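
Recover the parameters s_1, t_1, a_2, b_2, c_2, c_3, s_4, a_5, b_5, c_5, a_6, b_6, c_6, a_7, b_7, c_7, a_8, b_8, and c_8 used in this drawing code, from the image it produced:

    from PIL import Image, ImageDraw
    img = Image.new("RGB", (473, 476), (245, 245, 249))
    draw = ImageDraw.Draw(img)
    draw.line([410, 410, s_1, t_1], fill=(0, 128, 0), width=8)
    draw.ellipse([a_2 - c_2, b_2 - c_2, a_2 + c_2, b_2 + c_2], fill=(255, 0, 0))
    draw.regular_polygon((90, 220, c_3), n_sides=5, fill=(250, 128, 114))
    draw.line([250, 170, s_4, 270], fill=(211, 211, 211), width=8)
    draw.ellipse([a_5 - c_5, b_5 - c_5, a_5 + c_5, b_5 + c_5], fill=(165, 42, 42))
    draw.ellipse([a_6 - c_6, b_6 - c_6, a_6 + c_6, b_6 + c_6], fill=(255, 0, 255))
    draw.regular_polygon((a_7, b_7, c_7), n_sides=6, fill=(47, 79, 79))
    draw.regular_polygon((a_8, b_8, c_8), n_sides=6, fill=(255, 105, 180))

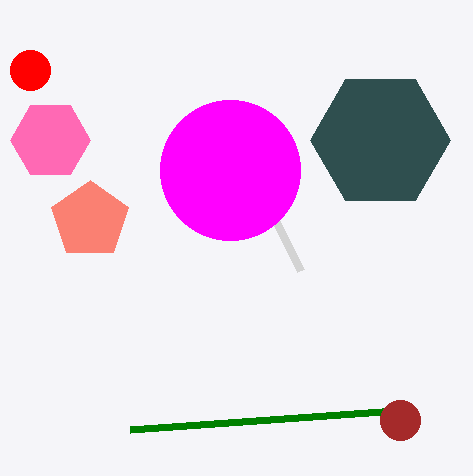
s_1 = 130
t_1 = 430
a_2 = 30
b_2 = 70
c_2 = 20
c_3 = 40
s_4 = 300
a_5 = 400
b_5 = 420
c_5 = 20
a_6 = 230
b_6 = 170
c_6 = 70
a_7 = 380
b_7 = 140
c_7 = 70
a_8 = 50
b_8 = 140
c_8 = 40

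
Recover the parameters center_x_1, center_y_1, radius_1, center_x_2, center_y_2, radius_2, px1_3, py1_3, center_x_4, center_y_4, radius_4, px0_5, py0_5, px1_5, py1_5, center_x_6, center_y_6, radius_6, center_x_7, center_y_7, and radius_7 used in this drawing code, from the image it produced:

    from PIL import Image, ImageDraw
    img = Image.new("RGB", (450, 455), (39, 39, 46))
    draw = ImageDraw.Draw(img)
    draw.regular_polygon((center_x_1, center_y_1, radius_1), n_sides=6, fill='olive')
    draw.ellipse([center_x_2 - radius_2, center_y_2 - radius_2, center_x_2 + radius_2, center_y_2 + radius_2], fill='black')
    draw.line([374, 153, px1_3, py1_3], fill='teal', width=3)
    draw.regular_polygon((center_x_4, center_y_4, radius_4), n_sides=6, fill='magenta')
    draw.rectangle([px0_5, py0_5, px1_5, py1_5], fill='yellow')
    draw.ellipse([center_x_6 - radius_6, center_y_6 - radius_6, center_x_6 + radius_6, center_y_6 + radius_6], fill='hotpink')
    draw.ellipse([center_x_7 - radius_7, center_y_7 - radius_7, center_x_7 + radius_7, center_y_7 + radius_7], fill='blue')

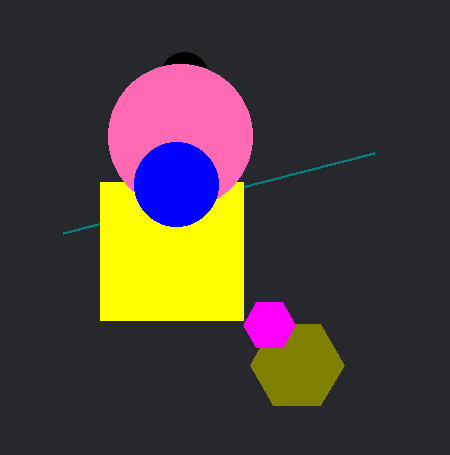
center_x_1 = 297; center_y_1 = 365; radius_1 = 47; center_x_2 = 184; center_y_2 = 76; radius_2 = 24; px1_3 = 63; py1_3 = 233; center_x_4 = 269; center_y_4 = 325; radius_4 = 26; px0_5 = 100; py0_5 = 182; px1_5 = 243; py1_5 = 320; center_x_6 = 180; center_y_6 = 136; radius_6 = 72; center_x_7 = 176; center_y_7 = 184; radius_7 = 42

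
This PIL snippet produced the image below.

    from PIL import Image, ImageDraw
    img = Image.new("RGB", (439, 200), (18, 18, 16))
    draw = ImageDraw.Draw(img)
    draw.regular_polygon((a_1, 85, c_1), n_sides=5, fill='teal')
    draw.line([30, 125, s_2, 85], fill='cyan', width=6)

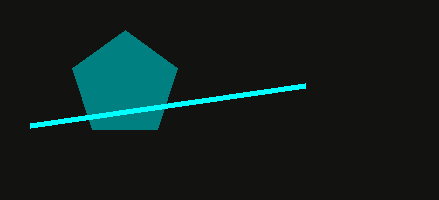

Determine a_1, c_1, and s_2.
a_1 = 125, c_1 = 55, s_2 = 305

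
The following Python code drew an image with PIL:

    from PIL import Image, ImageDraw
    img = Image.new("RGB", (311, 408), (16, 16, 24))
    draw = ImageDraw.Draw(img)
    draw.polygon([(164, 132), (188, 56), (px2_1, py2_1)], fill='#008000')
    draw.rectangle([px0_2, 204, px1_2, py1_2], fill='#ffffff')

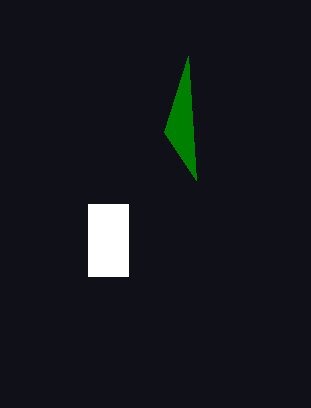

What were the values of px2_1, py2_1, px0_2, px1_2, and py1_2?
px2_1 = 196
py2_1 = 180
px0_2 = 88
px1_2 = 128
py1_2 = 276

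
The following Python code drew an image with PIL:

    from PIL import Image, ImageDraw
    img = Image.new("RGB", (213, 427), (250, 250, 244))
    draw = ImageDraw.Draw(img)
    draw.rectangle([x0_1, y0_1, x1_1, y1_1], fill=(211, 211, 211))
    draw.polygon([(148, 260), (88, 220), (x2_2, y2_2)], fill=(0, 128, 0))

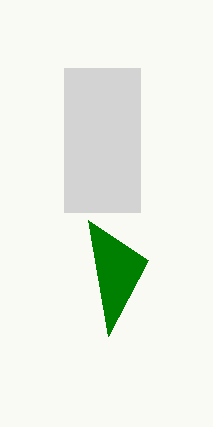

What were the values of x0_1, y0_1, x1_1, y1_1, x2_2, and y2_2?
x0_1 = 64; y0_1 = 68; x1_1 = 140; y1_1 = 212; x2_2 = 108; y2_2 = 336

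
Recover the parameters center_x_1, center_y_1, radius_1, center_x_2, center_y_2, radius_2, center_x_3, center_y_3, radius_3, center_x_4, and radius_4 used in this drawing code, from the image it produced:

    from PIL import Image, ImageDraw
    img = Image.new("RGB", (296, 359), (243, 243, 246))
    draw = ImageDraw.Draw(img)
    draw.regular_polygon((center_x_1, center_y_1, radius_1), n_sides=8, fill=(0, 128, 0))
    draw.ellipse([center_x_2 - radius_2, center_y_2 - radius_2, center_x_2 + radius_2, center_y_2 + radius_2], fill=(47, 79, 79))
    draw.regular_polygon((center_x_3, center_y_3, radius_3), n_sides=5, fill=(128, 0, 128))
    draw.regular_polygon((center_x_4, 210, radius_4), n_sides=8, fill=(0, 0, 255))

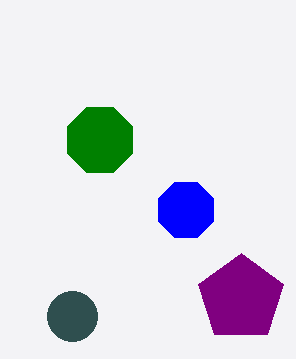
center_x_1 = 100; center_y_1 = 140; radius_1 = 35; center_x_2 = 72; center_y_2 = 316; radius_2 = 25; center_x_3 = 241; center_y_3 = 298; radius_3 = 45; center_x_4 = 186; radius_4 = 30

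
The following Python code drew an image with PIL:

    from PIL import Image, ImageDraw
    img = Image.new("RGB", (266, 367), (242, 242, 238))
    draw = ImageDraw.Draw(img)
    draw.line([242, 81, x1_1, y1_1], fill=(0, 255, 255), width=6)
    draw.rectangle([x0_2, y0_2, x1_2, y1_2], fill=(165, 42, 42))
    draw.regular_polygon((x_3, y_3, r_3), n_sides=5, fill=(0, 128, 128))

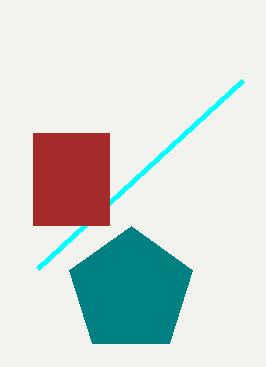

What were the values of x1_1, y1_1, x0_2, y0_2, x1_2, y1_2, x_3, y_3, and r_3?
x1_1 = 37; y1_1 = 269; x0_2 = 33; y0_2 = 133; x1_2 = 109; y1_2 = 225; x_3 = 131; y_3 = 291; r_3 = 65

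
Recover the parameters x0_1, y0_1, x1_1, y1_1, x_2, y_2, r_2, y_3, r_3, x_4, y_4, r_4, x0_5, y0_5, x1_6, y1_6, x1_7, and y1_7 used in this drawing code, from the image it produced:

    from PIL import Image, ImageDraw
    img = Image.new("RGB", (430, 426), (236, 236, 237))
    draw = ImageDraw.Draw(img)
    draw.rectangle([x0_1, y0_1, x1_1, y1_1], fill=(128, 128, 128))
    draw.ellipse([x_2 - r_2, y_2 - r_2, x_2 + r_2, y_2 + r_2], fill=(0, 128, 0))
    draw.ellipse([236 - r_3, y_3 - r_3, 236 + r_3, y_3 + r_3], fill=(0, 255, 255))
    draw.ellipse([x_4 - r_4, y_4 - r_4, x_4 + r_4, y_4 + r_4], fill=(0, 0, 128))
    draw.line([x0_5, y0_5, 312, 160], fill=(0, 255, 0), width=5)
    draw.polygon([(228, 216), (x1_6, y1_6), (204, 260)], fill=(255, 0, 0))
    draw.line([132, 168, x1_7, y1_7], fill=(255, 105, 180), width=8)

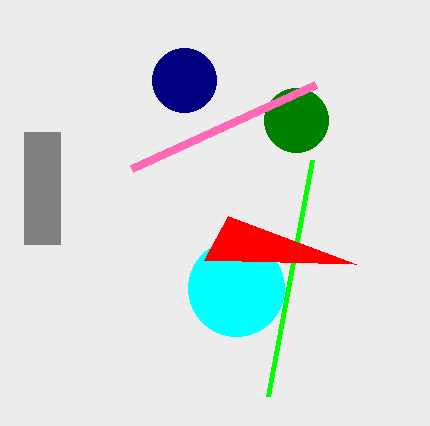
x0_1 = 24, y0_1 = 132, x1_1 = 60, y1_1 = 244, x_2 = 296, y_2 = 120, r_2 = 32, y_3 = 288, r_3 = 48, x_4 = 184, y_4 = 80, r_4 = 32, x0_5 = 268, y0_5 = 396, x1_6 = 356, y1_6 = 264, x1_7 = 316, y1_7 = 84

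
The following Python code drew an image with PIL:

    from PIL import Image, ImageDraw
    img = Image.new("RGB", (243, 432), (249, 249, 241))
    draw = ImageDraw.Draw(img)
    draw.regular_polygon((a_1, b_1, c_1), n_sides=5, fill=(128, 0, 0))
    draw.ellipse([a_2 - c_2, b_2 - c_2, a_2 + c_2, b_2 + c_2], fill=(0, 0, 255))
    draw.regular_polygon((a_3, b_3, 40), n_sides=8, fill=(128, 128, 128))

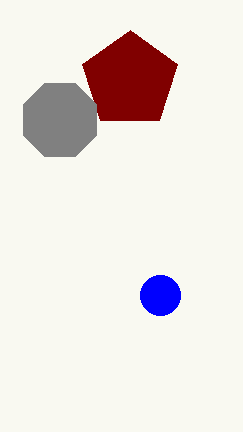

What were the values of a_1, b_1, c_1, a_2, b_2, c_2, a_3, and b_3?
a_1 = 130
b_1 = 80
c_1 = 50
a_2 = 160
b_2 = 295
c_2 = 20
a_3 = 60
b_3 = 120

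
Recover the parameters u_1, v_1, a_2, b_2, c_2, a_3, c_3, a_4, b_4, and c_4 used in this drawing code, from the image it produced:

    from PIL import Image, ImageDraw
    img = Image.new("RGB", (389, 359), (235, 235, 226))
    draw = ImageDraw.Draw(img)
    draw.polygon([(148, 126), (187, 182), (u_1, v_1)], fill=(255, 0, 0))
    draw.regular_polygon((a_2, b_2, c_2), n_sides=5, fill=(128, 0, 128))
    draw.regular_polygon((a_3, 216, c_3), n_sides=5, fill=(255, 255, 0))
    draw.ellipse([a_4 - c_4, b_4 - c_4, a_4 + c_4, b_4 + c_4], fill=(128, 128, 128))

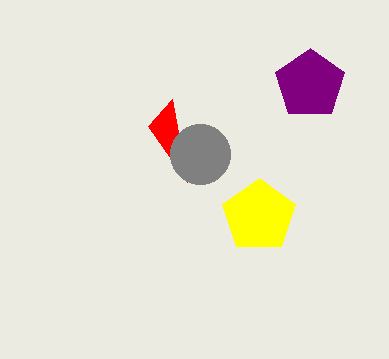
u_1 = 172
v_1 = 99
a_2 = 310
b_2 = 84
c_2 = 36
a_3 = 259
c_3 = 38
a_4 = 200
b_4 = 154
c_4 = 30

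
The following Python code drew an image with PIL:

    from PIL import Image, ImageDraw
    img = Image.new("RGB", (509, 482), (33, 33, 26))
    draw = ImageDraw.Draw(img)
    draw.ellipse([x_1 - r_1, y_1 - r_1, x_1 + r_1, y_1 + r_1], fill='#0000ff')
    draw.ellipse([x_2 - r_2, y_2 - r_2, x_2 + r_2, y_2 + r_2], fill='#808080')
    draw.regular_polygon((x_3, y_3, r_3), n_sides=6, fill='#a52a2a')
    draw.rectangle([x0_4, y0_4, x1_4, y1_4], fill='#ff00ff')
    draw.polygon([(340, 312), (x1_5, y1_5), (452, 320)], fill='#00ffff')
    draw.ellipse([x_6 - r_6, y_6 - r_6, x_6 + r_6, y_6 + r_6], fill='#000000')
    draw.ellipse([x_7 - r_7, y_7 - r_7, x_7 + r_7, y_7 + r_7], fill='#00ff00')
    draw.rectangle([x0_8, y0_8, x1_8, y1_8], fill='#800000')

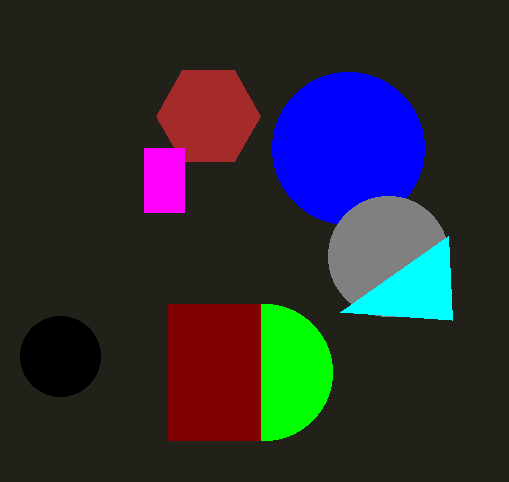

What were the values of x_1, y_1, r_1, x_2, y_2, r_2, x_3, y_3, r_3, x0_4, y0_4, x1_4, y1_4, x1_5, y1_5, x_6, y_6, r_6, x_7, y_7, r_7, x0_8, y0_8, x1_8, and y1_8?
x_1 = 348; y_1 = 148; r_1 = 76; x_2 = 388; y_2 = 256; r_2 = 60; x_3 = 208; y_3 = 116; r_3 = 52; x0_4 = 144; y0_4 = 148; x1_4 = 184; y1_4 = 212; x1_5 = 448; y1_5 = 236; x_6 = 60; y_6 = 356; r_6 = 40; x_7 = 264; y_7 = 372; r_7 = 68; x0_8 = 168; y0_8 = 304; x1_8 = 260; y1_8 = 440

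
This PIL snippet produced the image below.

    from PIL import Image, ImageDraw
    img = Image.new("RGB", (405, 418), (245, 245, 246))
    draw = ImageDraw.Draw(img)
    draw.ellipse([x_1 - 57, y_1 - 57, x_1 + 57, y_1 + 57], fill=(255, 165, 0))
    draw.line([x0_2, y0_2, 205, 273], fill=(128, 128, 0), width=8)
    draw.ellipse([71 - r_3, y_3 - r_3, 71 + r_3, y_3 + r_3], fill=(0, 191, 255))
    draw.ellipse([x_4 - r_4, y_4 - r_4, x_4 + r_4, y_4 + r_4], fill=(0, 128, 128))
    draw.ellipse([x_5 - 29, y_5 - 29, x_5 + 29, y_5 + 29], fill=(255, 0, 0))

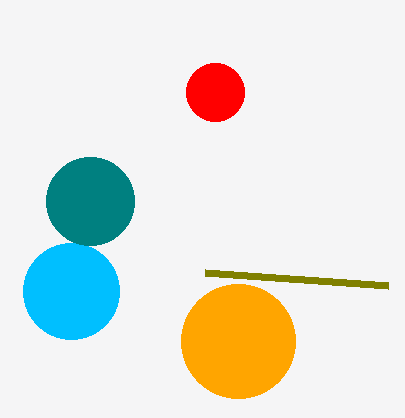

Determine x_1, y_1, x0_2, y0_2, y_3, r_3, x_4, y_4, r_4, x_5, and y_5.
x_1 = 238
y_1 = 341
x0_2 = 388
y0_2 = 286
y_3 = 291
r_3 = 48
x_4 = 90
y_4 = 201
r_4 = 44
x_5 = 215
y_5 = 92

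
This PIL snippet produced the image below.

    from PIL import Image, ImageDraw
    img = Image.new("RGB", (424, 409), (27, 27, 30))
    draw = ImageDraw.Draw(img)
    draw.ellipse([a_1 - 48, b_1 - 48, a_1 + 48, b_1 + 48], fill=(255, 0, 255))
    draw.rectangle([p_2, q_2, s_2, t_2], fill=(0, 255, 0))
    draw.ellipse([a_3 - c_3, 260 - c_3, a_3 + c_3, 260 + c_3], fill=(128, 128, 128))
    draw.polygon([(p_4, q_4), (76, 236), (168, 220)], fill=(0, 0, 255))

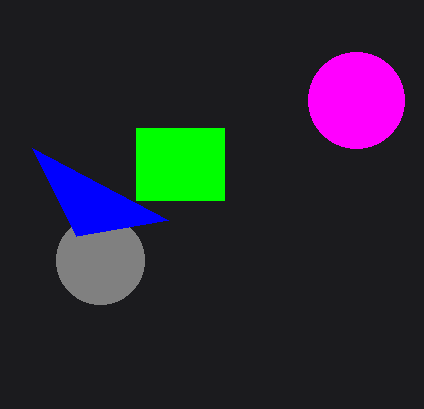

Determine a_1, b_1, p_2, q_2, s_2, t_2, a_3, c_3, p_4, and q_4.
a_1 = 356
b_1 = 100
p_2 = 136
q_2 = 128
s_2 = 224
t_2 = 200
a_3 = 100
c_3 = 44
p_4 = 32
q_4 = 148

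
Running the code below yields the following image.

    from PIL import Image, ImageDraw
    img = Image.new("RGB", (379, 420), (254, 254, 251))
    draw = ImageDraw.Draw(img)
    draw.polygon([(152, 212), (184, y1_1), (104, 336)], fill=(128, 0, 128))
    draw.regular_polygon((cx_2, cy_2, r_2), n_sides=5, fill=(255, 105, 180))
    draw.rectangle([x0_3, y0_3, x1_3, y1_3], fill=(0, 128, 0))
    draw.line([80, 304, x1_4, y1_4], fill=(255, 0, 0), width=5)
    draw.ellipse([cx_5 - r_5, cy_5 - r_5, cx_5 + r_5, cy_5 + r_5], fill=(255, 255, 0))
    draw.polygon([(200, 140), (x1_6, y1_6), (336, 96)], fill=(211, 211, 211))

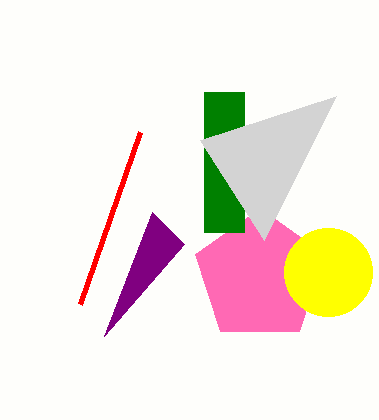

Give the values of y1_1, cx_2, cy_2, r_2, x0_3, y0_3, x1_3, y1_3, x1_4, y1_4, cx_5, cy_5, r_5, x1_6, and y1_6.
y1_1 = 244, cx_2 = 260, cy_2 = 276, r_2 = 68, x0_3 = 204, y0_3 = 92, x1_3 = 244, y1_3 = 232, x1_4 = 140, y1_4 = 132, cx_5 = 328, cy_5 = 272, r_5 = 44, x1_6 = 264, y1_6 = 240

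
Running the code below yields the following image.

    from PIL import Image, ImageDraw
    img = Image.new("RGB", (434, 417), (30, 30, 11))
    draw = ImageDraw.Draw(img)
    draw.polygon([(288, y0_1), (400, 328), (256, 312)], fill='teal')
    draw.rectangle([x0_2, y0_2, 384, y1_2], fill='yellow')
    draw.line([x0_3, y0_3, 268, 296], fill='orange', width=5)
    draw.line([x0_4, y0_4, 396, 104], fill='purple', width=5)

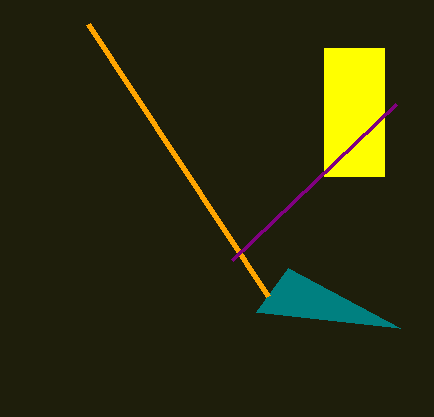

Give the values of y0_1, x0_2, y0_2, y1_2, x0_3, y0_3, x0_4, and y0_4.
y0_1 = 268
x0_2 = 324
y0_2 = 48
y1_2 = 176
x0_3 = 88
y0_3 = 24
x0_4 = 232
y0_4 = 260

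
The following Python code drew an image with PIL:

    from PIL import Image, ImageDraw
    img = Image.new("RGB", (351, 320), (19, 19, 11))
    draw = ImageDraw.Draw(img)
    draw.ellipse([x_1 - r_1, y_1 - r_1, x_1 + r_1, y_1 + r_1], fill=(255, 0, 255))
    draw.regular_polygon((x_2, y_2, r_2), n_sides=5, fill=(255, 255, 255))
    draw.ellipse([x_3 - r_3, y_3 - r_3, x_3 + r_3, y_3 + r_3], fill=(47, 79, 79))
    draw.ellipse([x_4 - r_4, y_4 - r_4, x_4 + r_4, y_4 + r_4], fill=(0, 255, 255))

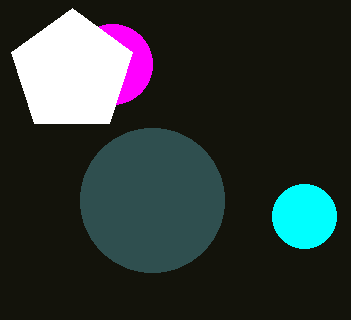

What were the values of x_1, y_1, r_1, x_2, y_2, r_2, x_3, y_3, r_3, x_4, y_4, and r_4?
x_1 = 112; y_1 = 64; r_1 = 40; x_2 = 72; y_2 = 72; r_2 = 64; x_3 = 152; y_3 = 200; r_3 = 72; x_4 = 304; y_4 = 216; r_4 = 32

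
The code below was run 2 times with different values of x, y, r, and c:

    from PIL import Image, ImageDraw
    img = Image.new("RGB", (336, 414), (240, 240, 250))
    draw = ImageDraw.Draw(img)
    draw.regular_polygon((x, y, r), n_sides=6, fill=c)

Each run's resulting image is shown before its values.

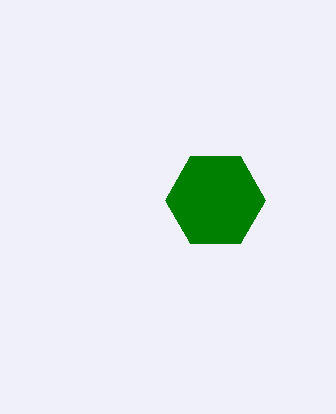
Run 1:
x = 215, y = 200, r = 50, c = 'green'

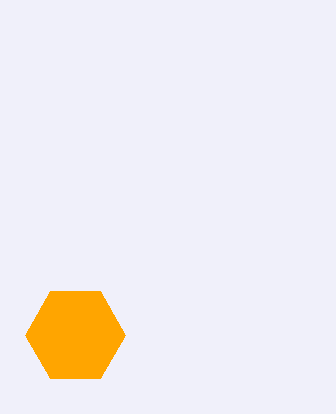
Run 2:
x = 75; y = 335; r = 50; c = 'orange'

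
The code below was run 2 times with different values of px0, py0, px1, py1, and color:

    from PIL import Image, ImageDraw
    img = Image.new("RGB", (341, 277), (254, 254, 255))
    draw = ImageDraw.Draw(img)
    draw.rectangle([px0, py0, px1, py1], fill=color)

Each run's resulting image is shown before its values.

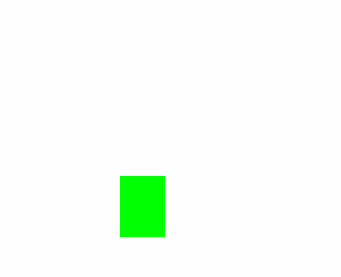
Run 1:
px0 = 120, py0 = 176, px1 = 164, py1 = 236, color = 'lime'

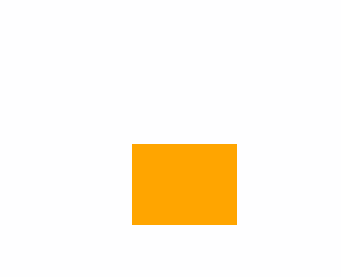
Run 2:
px0 = 132; py0 = 144; px1 = 236; py1 = 224; color = 'orange'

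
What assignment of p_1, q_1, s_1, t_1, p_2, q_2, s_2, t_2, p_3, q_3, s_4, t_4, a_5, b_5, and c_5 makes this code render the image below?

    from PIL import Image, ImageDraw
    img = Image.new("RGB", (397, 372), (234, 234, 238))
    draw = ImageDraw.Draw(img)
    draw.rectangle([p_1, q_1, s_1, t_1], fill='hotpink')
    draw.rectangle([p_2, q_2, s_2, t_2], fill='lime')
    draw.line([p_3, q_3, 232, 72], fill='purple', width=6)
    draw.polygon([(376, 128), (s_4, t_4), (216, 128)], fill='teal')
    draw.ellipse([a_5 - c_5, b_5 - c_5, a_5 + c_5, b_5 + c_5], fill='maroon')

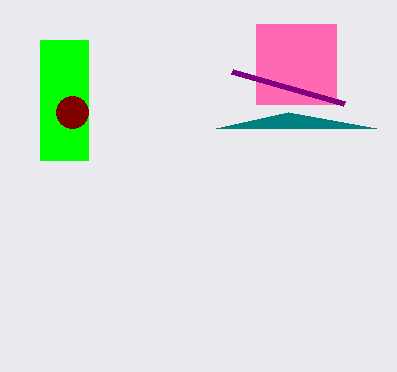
p_1 = 256, q_1 = 24, s_1 = 336, t_1 = 104, p_2 = 40, q_2 = 40, s_2 = 88, t_2 = 160, p_3 = 344, q_3 = 104, s_4 = 288, t_4 = 112, a_5 = 72, b_5 = 112, c_5 = 16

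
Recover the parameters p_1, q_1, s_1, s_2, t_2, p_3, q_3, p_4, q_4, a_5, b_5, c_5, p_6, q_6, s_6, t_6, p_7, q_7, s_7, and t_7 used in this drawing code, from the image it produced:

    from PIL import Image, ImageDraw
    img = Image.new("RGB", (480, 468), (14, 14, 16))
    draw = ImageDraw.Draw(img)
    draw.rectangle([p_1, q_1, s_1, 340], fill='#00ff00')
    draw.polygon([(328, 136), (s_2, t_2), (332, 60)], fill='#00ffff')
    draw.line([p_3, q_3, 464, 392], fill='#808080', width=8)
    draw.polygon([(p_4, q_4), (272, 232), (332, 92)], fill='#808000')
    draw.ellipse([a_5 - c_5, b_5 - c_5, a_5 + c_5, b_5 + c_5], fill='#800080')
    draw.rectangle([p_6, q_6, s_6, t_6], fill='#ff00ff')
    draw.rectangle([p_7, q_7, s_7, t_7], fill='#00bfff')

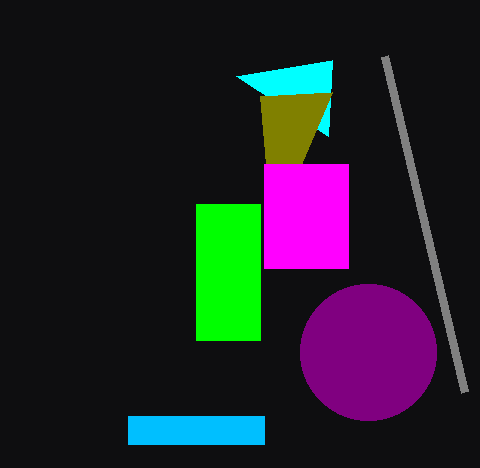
p_1 = 196, q_1 = 204, s_1 = 260, s_2 = 236, t_2 = 76, p_3 = 384, q_3 = 56, p_4 = 260, q_4 = 96, a_5 = 368, b_5 = 352, c_5 = 68, p_6 = 264, q_6 = 164, s_6 = 348, t_6 = 268, p_7 = 128, q_7 = 416, s_7 = 264, t_7 = 444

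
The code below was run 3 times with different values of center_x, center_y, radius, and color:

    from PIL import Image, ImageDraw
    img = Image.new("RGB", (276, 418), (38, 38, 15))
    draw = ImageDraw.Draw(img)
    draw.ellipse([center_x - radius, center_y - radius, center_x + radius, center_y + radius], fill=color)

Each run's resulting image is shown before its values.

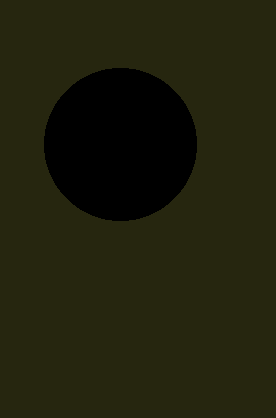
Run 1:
center_x = 120
center_y = 144
radius = 76
color = 'black'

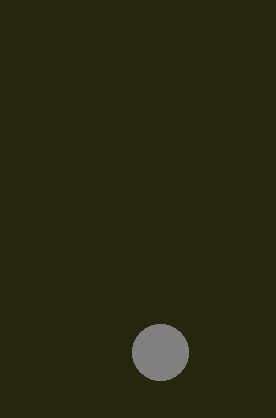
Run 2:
center_x = 160
center_y = 352
radius = 28
color = 'gray'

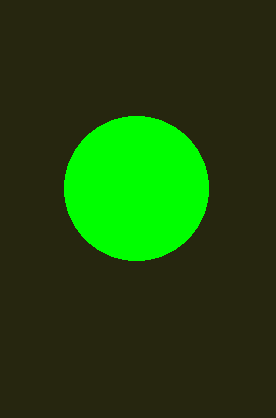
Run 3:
center_x = 136; center_y = 188; radius = 72; color = 'lime'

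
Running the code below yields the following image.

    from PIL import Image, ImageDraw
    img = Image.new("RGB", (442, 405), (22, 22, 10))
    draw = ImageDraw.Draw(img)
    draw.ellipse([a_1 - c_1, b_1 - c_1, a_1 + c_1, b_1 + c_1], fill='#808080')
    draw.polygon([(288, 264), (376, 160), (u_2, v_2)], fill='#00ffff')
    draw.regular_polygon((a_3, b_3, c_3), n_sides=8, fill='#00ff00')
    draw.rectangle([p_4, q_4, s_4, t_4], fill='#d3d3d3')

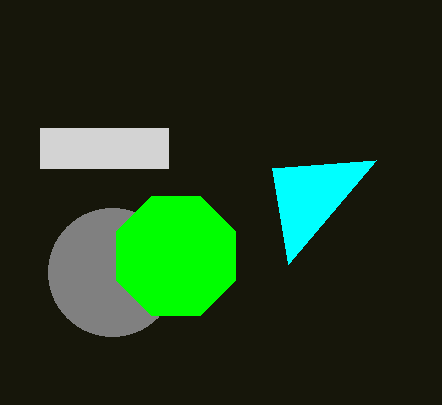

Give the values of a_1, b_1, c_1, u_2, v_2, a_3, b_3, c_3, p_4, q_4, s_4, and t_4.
a_1 = 112; b_1 = 272; c_1 = 64; u_2 = 272; v_2 = 168; a_3 = 176; b_3 = 256; c_3 = 64; p_4 = 40; q_4 = 128; s_4 = 168; t_4 = 168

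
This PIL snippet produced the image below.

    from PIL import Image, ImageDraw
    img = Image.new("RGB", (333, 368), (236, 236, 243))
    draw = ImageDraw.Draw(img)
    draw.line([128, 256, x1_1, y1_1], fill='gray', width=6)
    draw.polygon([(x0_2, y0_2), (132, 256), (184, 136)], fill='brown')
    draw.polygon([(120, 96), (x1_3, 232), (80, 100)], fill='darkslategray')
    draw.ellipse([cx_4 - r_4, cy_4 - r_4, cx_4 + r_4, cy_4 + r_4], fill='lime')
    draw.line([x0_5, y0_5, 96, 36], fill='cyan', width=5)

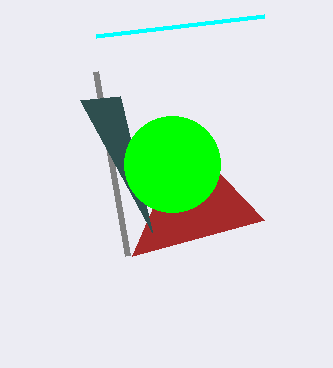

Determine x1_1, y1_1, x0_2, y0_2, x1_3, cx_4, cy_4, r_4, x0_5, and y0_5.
x1_1 = 96, y1_1 = 72, x0_2 = 264, y0_2 = 220, x1_3 = 152, cx_4 = 172, cy_4 = 164, r_4 = 48, x0_5 = 264, y0_5 = 16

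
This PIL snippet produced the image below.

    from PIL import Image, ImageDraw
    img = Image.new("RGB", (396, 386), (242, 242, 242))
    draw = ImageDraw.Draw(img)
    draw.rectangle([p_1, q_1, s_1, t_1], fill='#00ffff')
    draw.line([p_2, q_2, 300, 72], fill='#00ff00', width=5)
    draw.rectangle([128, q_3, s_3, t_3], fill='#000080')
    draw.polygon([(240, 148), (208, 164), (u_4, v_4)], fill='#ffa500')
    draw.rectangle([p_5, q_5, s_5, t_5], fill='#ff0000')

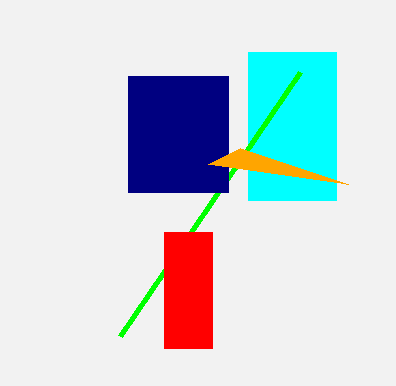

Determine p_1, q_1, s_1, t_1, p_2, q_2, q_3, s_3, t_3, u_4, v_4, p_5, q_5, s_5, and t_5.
p_1 = 248, q_1 = 52, s_1 = 336, t_1 = 200, p_2 = 120, q_2 = 336, q_3 = 76, s_3 = 228, t_3 = 192, u_4 = 348, v_4 = 184, p_5 = 164, q_5 = 232, s_5 = 212, t_5 = 348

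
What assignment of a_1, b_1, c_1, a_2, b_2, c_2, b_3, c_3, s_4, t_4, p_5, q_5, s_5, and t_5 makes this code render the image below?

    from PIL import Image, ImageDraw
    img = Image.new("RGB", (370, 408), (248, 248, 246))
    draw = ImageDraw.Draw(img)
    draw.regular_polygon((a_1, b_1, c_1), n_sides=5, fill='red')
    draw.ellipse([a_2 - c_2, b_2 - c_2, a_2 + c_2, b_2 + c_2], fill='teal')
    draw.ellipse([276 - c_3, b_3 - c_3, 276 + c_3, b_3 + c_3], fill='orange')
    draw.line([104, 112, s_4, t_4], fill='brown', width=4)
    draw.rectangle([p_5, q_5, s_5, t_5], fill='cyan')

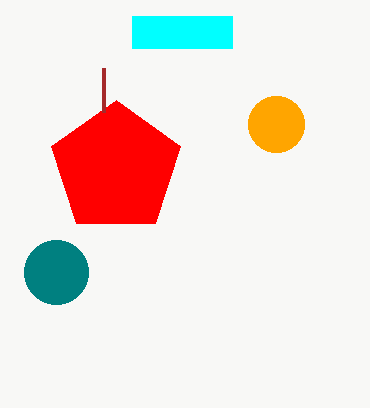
a_1 = 116
b_1 = 168
c_1 = 68
a_2 = 56
b_2 = 272
c_2 = 32
b_3 = 124
c_3 = 28
s_4 = 104
t_4 = 68
p_5 = 132
q_5 = 16
s_5 = 232
t_5 = 48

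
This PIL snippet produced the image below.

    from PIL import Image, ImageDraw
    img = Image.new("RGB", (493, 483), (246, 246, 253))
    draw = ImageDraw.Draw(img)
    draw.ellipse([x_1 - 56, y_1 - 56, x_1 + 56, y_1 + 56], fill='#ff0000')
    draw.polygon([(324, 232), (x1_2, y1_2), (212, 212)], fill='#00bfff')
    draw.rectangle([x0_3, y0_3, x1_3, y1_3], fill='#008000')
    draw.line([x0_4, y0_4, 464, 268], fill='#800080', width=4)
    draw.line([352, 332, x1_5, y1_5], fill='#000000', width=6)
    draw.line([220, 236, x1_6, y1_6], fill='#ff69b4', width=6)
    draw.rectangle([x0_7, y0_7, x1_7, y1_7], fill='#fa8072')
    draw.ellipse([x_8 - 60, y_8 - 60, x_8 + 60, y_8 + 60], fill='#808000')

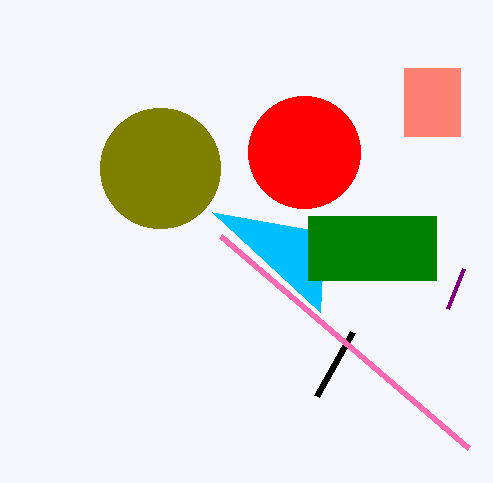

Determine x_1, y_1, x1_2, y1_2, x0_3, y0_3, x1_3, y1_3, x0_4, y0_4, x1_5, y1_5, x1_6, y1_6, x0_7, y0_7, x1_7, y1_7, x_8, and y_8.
x_1 = 304, y_1 = 152, x1_2 = 320, y1_2 = 312, x0_3 = 308, y0_3 = 216, x1_3 = 436, y1_3 = 280, x0_4 = 448, y0_4 = 308, x1_5 = 316, y1_5 = 396, x1_6 = 468, y1_6 = 448, x0_7 = 404, y0_7 = 68, x1_7 = 460, y1_7 = 136, x_8 = 160, y_8 = 168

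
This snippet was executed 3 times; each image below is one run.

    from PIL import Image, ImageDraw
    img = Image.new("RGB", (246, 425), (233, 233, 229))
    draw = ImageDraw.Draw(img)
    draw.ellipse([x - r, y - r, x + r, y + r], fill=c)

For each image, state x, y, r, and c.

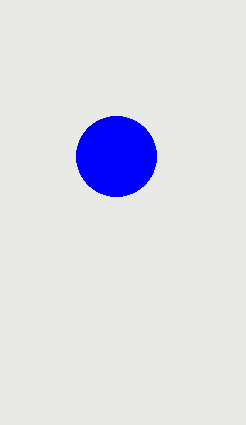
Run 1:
x = 116, y = 156, r = 40, c = 'blue'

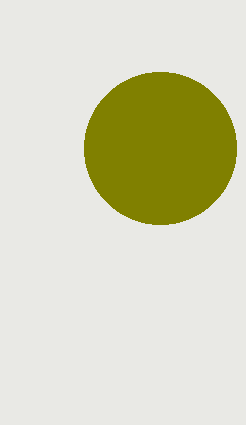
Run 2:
x = 160
y = 148
r = 76
c = 'olive'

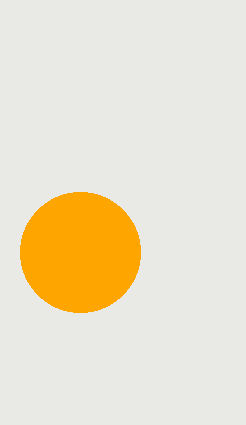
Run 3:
x = 80
y = 252
r = 60
c = 'orange'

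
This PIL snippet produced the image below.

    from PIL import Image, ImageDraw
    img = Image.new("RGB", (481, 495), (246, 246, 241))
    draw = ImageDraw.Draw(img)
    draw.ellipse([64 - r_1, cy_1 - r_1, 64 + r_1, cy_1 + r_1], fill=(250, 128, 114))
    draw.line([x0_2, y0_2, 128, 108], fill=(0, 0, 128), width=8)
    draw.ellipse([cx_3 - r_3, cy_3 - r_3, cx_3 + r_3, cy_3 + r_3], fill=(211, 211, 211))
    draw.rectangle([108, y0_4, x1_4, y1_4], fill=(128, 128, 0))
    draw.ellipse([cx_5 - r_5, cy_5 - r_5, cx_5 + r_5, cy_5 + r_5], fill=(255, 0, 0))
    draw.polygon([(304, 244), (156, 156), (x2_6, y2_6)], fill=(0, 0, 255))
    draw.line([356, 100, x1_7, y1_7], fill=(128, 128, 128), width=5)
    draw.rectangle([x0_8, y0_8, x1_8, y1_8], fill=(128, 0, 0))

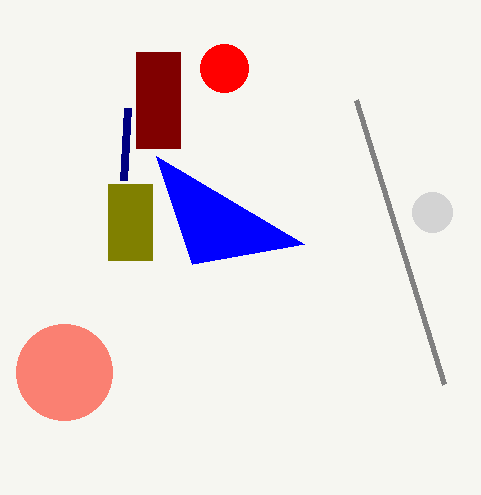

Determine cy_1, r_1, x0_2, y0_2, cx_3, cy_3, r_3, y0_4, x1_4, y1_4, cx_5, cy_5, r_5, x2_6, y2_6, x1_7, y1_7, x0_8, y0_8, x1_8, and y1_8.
cy_1 = 372
r_1 = 48
x0_2 = 124
y0_2 = 180
cx_3 = 432
cy_3 = 212
r_3 = 20
y0_4 = 184
x1_4 = 152
y1_4 = 260
cx_5 = 224
cy_5 = 68
r_5 = 24
x2_6 = 192
y2_6 = 264
x1_7 = 444
y1_7 = 384
x0_8 = 136
y0_8 = 52
x1_8 = 180
y1_8 = 148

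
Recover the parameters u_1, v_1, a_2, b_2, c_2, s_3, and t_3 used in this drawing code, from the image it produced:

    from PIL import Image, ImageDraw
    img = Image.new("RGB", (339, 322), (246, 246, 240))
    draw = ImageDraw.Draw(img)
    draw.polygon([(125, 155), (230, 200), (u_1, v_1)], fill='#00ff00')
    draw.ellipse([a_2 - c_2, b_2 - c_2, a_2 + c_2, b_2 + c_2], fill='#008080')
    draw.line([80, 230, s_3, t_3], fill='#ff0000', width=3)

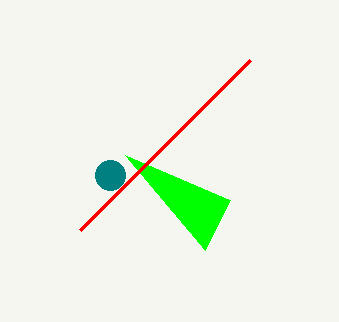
u_1 = 205
v_1 = 250
a_2 = 110
b_2 = 175
c_2 = 15
s_3 = 250
t_3 = 60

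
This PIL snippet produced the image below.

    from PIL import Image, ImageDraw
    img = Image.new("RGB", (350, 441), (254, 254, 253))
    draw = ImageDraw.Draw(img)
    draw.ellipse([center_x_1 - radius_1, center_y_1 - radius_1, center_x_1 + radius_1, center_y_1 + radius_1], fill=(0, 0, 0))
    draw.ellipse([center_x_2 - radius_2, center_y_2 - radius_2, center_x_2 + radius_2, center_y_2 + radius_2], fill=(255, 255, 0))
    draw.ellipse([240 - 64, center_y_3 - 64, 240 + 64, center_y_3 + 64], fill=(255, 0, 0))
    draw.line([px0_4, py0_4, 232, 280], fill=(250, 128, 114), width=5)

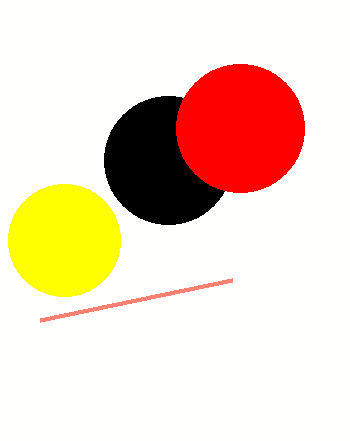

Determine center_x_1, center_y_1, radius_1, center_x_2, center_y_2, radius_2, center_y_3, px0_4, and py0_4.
center_x_1 = 168; center_y_1 = 160; radius_1 = 64; center_x_2 = 64; center_y_2 = 240; radius_2 = 56; center_y_3 = 128; px0_4 = 40; py0_4 = 320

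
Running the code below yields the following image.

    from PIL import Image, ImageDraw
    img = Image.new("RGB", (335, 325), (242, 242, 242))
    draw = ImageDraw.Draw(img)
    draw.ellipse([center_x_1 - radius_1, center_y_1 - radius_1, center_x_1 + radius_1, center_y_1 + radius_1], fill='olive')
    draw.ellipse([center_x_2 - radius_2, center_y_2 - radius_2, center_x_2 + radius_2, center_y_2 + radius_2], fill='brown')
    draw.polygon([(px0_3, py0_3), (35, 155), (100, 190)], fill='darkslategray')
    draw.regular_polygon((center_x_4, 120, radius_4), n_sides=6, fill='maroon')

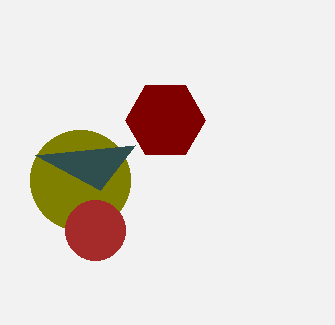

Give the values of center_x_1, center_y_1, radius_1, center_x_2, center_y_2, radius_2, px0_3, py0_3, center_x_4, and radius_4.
center_x_1 = 80, center_y_1 = 180, radius_1 = 50, center_x_2 = 95, center_y_2 = 230, radius_2 = 30, px0_3 = 135, py0_3 = 145, center_x_4 = 165, radius_4 = 40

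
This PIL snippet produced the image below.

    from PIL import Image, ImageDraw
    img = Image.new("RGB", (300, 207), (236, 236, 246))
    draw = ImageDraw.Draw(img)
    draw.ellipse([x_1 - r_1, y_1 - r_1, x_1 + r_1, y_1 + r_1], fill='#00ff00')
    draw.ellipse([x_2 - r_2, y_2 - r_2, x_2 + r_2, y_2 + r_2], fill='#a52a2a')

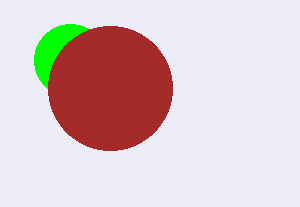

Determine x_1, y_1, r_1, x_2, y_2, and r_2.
x_1 = 70
y_1 = 60
r_1 = 36
x_2 = 110
y_2 = 88
r_2 = 62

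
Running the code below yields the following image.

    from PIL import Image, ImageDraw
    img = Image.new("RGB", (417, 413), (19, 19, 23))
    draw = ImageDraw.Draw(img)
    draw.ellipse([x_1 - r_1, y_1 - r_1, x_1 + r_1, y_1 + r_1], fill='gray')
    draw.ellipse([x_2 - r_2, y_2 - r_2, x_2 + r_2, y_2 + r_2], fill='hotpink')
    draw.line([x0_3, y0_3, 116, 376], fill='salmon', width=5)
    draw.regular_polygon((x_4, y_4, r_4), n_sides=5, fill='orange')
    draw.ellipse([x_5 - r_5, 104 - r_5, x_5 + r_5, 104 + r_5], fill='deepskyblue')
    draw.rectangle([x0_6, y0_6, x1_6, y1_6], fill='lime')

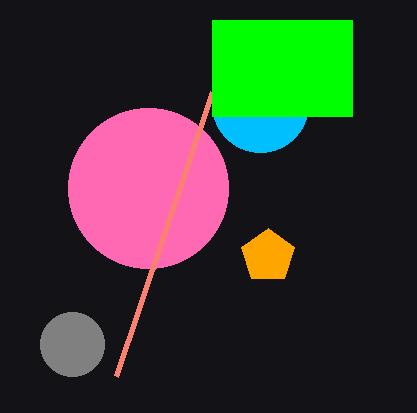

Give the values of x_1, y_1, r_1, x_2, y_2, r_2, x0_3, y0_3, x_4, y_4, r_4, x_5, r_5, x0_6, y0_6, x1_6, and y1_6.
x_1 = 72
y_1 = 344
r_1 = 32
x_2 = 148
y_2 = 188
r_2 = 80
x0_3 = 212
y0_3 = 92
x_4 = 268
y_4 = 256
r_4 = 28
x_5 = 260
r_5 = 48
x0_6 = 212
y0_6 = 20
x1_6 = 352
y1_6 = 116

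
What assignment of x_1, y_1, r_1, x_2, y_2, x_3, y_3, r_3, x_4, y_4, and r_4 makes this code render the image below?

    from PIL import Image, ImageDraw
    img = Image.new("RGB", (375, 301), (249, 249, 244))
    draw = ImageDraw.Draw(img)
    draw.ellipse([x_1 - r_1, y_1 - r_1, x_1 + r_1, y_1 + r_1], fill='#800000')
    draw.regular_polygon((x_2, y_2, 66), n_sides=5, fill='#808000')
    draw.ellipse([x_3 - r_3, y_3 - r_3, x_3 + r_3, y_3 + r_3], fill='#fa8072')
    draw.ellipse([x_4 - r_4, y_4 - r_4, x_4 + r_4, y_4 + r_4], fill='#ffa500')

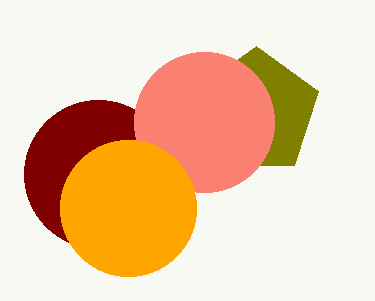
x_1 = 98; y_1 = 174; r_1 = 74; x_2 = 256; y_2 = 112; x_3 = 204; y_3 = 122; r_3 = 70; x_4 = 128; y_4 = 208; r_4 = 68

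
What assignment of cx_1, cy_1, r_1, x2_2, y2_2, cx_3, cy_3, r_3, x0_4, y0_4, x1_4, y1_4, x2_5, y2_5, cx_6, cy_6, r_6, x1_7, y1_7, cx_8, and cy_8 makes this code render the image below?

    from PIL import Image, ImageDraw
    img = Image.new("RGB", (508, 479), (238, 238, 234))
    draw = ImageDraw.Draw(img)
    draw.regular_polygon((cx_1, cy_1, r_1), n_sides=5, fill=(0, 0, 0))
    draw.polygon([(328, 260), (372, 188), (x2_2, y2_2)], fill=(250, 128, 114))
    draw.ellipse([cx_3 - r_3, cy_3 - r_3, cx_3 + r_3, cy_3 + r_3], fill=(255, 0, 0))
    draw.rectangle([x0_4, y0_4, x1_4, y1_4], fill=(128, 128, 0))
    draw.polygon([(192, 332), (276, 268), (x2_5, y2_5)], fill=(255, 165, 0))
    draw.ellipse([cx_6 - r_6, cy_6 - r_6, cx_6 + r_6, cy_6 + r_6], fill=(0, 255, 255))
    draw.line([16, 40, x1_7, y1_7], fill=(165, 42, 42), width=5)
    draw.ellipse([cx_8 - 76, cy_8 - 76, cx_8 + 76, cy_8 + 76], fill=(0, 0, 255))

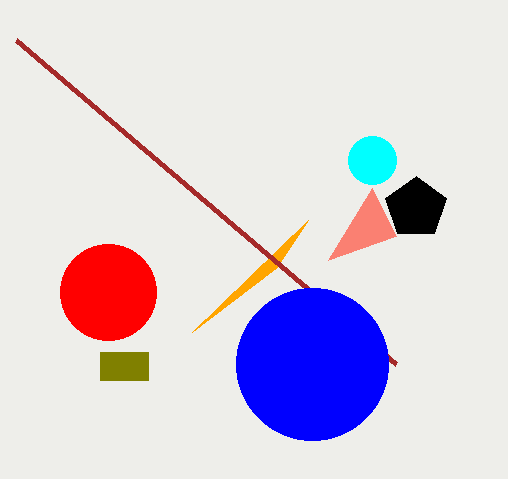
cx_1 = 416
cy_1 = 208
r_1 = 32
x2_2 = 396
y2_2 = 236
cx_3 = 108
cy_3 = 292
r_3 = 48
x0_4 = 100
y0_4 = 352
x1_4 = 148
y1_4 = 380
x2_5 = 308
y2_5 = 220
cx_6 = 372
cy_6 = 160
r_6 = 24
x1_7 = 396
y1_7 = 364
cx_8 = 312
cy_8 = 364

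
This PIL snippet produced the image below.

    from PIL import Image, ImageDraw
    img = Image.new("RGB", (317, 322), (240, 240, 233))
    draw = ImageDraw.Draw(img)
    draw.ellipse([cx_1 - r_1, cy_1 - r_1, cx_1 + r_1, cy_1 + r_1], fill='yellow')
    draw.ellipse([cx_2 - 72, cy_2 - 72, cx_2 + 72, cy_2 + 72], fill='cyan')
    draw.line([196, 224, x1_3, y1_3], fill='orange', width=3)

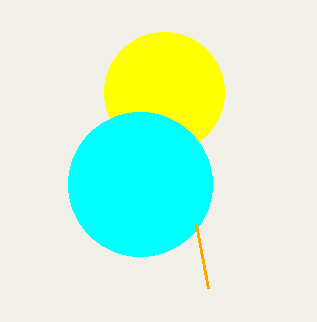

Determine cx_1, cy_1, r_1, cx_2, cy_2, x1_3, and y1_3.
cx_1 = 164; cy_1 = 92; r_1 = 60; cx_2 = 140; cy_2 = 184; x1_3 = 208; y1_3 = 288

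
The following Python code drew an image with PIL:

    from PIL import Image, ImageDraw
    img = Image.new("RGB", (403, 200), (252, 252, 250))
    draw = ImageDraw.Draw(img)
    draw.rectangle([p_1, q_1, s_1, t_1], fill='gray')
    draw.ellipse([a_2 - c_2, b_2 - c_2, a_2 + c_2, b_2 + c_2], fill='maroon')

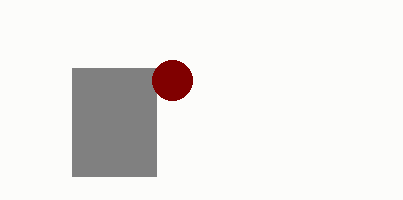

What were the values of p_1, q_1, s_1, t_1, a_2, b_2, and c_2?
p_1 = 72; q_1 = 68; s_1 = 156; t_1 = 176; a_2 = 172; b_2 = 80; c_2 = 20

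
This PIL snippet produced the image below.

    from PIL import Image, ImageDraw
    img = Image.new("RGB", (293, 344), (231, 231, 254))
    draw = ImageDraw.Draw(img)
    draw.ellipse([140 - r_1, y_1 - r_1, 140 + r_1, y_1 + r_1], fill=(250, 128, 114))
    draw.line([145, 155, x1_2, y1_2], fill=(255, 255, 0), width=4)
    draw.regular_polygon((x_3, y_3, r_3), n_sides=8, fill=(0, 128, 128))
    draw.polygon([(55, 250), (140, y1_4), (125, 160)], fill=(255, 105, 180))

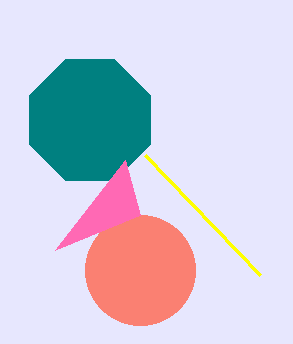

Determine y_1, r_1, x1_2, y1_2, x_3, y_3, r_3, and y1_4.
y_1 = 270; r_1 = 55; x1_2 = 260; y1_2 = 275; x_3 = 90; y_3 = 120; r_3 = 65; y1_4 = 215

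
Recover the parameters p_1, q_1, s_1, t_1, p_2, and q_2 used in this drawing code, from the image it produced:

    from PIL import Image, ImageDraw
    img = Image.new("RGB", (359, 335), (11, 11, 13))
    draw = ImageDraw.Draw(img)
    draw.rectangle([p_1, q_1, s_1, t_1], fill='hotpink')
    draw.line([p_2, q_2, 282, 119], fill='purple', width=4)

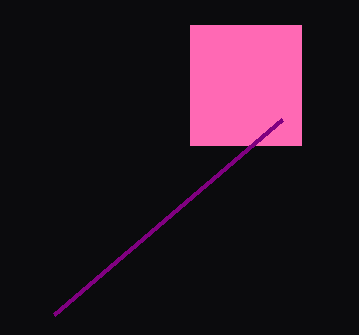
p_1 = 190, q_1 = 25, s_1 = 301, t_1 = 145, p_2 = 54, q_2 = 314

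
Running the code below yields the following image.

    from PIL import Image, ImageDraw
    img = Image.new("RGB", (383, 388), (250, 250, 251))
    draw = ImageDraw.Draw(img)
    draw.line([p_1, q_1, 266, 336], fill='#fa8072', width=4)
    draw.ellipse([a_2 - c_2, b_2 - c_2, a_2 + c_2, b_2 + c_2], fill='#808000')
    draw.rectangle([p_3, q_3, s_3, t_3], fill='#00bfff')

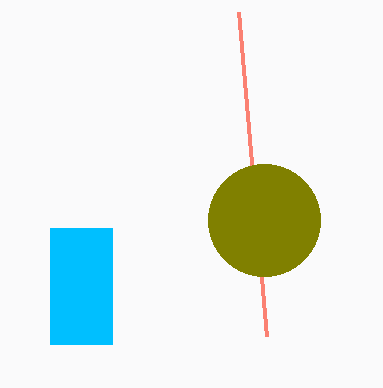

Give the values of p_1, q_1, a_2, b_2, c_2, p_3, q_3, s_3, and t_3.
p_1 = 238; q_1 = 12; a_2 = 264; b_2 = 220; c_2 = 56; p_3 = 50; q_3 = 228; s_3 = 112; t_3 = 344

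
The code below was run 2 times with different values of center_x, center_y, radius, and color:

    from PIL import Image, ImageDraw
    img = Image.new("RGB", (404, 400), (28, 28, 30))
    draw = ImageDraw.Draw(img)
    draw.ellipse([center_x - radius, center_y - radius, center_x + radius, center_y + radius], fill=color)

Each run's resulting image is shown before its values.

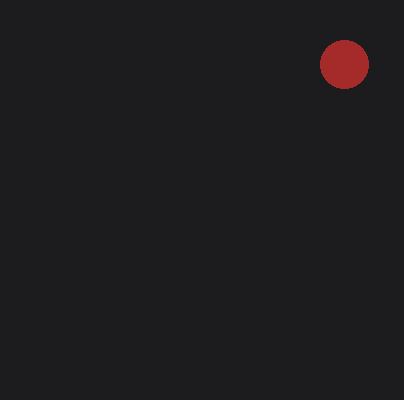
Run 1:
center_x = 344, center_y = 64, radius = 24, color = 'brown'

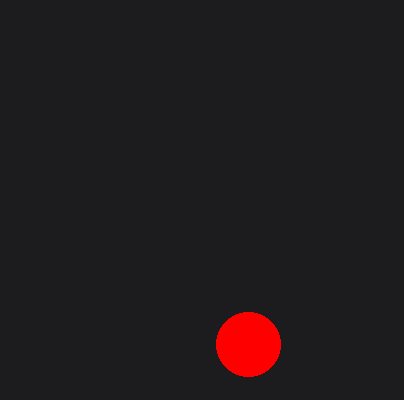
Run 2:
center_x = 248, center_y = 344, radius = 32, color = 'red'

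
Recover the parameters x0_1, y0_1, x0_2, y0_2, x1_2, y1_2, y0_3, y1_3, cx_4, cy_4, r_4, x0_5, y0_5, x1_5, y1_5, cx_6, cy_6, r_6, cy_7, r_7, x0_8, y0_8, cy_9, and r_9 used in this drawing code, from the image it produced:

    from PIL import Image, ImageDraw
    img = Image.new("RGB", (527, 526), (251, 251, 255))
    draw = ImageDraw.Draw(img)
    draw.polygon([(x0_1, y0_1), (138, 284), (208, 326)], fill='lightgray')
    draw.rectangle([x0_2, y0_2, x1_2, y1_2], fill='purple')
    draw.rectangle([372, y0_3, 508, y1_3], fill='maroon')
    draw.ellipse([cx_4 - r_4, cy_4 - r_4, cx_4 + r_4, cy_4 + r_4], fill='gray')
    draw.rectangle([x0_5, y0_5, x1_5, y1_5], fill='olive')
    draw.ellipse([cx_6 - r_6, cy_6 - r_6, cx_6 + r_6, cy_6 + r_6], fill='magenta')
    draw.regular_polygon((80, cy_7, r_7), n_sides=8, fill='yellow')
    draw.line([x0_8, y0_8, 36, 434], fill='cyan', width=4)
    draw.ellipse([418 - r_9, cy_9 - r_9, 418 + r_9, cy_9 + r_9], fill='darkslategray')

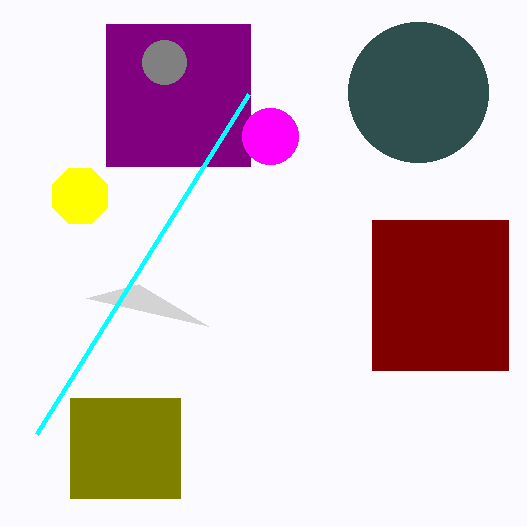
x0_1 = 86, y0_1 = 298, x0_2 = 106, y0_2 = 24, x1_2 = 250, y1_2 = 166, y0_3 = 220, y1_3 = 370, cx_4 = 164, cy_4 = 62, r_4 = 22, x0_5 = 70, y0_5 = 398, x1_5 = 180, y1_5 = 498, cx_6 = 270, cy_6 = 136, r_6 = 28, cy_7 = 196, r_7 = 30, x0_8 = 248, y0_8 = 94, cy_9 = 92, r_9 = 70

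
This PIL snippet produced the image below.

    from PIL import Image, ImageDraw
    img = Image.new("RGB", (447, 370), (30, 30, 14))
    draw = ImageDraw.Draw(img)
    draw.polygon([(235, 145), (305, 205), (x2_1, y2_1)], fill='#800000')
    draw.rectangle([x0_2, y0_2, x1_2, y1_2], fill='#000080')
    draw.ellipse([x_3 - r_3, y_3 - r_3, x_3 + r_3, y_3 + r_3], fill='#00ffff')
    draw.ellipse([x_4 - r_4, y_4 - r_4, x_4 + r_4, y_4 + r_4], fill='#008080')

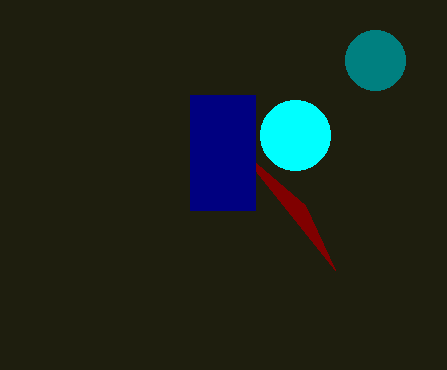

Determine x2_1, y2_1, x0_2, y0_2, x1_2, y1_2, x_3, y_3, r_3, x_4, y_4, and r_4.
x2_1 = 335; y2_1 = 270; x0_2 = 190; y0_2 = 95; x1_2 = 255; y1_2 = 210; x_3 = 295; y_3 = 135; r_3 = 35; x_4 = 375; y_4 = 60; r_4 = 30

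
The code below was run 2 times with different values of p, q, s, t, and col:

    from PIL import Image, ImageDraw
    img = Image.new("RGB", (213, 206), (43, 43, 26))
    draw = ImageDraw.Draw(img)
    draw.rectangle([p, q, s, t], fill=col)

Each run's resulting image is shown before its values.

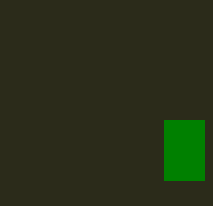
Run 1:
p = 164
q = 120
s = 204
t = 180
col = 'green'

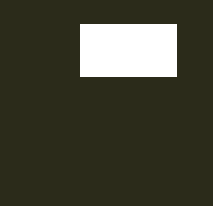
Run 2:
p = 80
q = 24
s = 176
t = 76
col = 'white'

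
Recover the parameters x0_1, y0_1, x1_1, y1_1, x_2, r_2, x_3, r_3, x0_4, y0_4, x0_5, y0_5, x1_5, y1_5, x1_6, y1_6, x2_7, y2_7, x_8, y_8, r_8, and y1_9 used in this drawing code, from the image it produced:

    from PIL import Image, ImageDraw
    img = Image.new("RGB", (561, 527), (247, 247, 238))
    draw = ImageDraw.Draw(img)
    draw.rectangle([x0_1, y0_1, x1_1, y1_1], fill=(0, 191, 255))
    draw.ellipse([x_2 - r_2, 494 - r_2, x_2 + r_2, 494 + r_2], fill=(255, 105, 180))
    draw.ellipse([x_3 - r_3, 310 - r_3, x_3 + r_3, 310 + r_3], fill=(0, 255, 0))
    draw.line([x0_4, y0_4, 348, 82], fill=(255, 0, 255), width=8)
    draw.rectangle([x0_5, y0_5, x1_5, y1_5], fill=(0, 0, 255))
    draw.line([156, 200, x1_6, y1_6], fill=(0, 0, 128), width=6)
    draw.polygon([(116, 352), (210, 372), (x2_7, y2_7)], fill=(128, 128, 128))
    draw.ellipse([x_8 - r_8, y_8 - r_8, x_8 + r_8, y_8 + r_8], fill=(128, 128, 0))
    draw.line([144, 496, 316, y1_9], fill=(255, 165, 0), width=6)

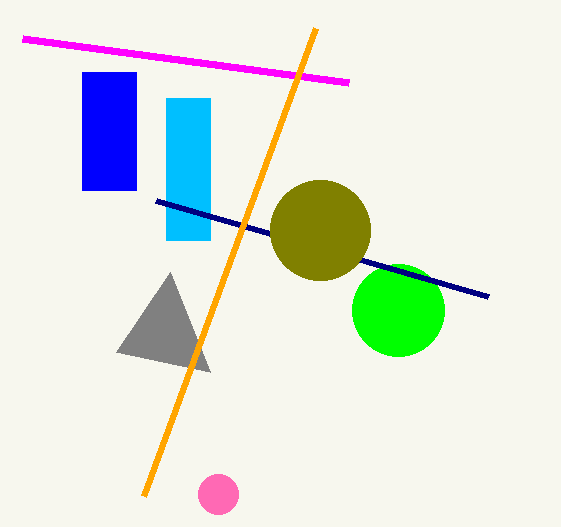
x0_1 = 166
y0_1 = 98
x1_1 = 210
y1_1 = 240
x_2 = 218
r_2 = 20
x_3 = 398
r_3 = 46
x0_4 = 22
y0_4 = 38
x0_5 = 82
y0_5 = 72
x1_5 = 136
y1_5 = 190
x1_6 = 488
y1_6 = 296
x2_7 = 170
y2_7 = 272
x_8 = 320
y_8 = 230
r_8 = 50
y1_9 = 28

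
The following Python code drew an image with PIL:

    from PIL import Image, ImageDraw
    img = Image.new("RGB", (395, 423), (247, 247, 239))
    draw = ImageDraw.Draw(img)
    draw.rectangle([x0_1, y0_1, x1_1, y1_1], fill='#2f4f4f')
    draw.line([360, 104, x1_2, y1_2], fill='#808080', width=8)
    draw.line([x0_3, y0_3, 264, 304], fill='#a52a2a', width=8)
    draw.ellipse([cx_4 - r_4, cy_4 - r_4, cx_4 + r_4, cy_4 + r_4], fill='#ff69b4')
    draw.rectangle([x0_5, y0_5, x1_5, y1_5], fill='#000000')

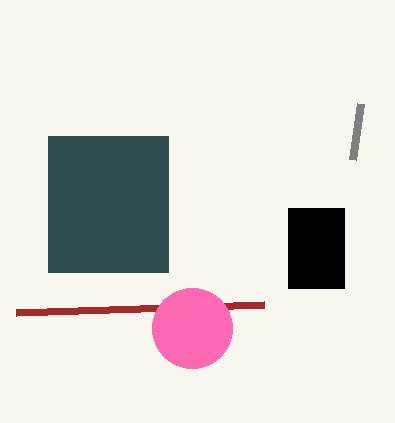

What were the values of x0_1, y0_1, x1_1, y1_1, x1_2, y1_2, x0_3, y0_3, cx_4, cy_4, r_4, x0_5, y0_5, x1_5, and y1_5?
x0_1 = 48; y0_1 = 136; x1_1 = 168; y1_1 = 272; x1_2 = 352; y1_2 = 160; x0_3 = 16; y0_3 = 312; cx_4 = 192; cy_4 = 328; r_4 = 40; x0_5 = 288; y0_5 = 208; x1_5 = 344; y1_5 = 288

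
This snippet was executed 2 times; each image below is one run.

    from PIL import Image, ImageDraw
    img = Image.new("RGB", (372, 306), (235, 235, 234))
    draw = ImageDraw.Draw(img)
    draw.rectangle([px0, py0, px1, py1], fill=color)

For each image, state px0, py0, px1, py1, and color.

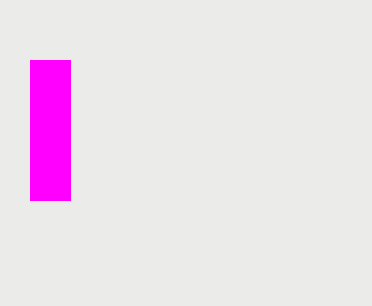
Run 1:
px0 = 30
py0 = 60
px1 = 70
py1 = 200
color = 'magenta'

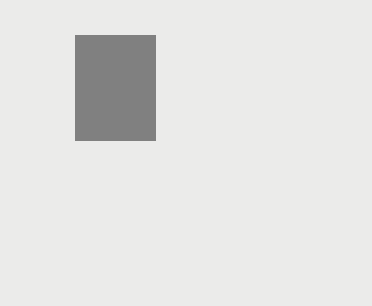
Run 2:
px0 = 75
py0 = 35
px1 = 155
py1 = 140
color = 'gray'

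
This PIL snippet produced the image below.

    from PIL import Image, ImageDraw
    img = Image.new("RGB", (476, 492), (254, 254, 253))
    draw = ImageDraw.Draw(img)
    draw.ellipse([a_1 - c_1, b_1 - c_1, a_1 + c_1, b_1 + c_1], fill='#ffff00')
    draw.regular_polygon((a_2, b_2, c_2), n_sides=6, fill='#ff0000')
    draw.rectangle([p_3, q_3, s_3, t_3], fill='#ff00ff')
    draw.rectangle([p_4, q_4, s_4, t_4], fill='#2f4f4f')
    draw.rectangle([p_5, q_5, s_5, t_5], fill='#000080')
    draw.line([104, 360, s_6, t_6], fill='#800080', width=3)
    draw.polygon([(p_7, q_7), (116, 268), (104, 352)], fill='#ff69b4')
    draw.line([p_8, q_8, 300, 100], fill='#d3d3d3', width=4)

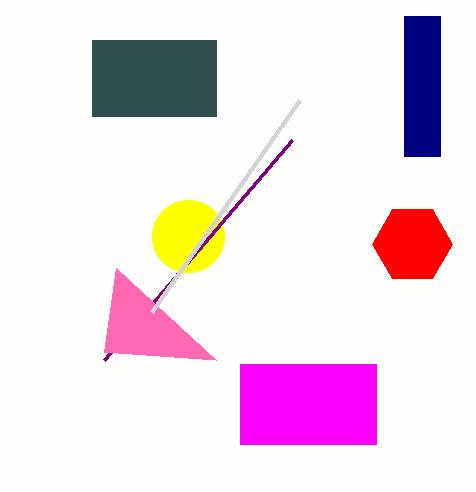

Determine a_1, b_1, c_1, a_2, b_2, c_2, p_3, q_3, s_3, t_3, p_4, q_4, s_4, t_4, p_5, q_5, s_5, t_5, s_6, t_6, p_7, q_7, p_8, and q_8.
a_1 = 188, b_1 = 236, c_1 = 36, a_2 = 412, b_2 = 244, c_2 = 40, p_3 = 240, q_3 = 364, s_3 = 376, t_3 = 444, p_4 = 92, q_4 = 40, s_4 = 216, t_4 = 116, p_5 = 404, q_5 = 16, s_5 = 440, t_5 = 156, s_6 = 292, t_6 = 140, p_7 = 216, q_7 = 360, p_8 = 152, q_8 = 312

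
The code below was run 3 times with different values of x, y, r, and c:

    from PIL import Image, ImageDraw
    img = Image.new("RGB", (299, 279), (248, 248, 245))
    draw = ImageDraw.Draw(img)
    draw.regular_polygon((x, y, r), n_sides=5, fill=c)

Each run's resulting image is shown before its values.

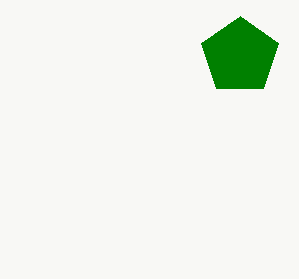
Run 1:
x = 240, y = 56, r = 40, c = 'green'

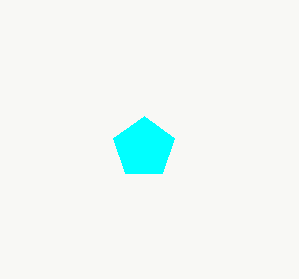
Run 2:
x = 144
y = 148
r = 32
c = 'cyan'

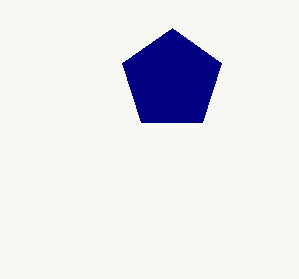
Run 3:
x = 172
y = 80
r = 52
c = 'navy'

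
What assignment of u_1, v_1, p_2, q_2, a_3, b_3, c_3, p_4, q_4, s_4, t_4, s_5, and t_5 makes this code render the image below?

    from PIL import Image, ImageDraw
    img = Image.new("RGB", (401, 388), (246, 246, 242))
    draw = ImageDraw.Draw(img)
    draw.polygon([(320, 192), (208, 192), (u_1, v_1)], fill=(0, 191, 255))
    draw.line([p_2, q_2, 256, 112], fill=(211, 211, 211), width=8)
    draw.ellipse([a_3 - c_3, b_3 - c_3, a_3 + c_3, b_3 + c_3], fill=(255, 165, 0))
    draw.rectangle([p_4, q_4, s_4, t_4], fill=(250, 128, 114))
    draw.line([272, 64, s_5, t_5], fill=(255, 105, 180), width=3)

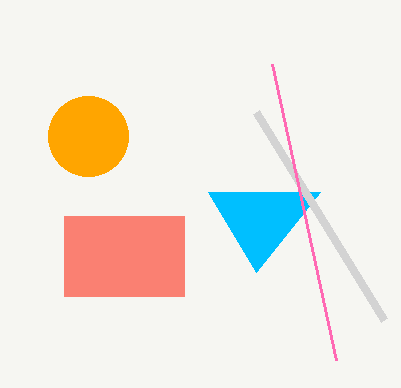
u_1 = 256; v_1 = 272; p_2 = 384; q_2 = 320; a_3 = 88; b_3 = 136; c_3 = 40; p_4 = 64; q_4 = 216; s_4 = 184; t_4 = 296; s_5 = 336; t_5 = 360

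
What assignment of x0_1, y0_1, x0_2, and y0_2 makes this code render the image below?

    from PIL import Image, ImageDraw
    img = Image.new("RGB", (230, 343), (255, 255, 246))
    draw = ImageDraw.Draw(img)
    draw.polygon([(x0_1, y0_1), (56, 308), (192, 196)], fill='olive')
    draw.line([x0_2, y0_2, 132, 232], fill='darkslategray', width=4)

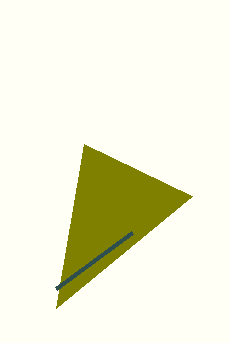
x0_1 = 84
y0_1 = 144
x0_2 = 56
y0_2 = 288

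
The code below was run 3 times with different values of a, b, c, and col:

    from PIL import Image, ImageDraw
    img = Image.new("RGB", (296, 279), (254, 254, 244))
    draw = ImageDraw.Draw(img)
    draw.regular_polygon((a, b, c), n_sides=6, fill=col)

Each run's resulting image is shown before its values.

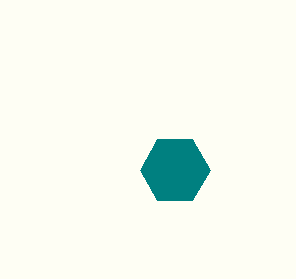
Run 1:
a = 175
b = 170
c = 35
col = 'teal'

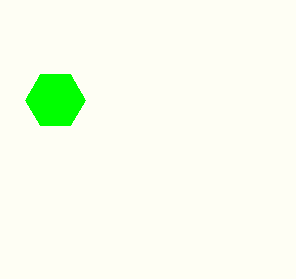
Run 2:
a = 55; b = 100; c = 30; col = 'lime'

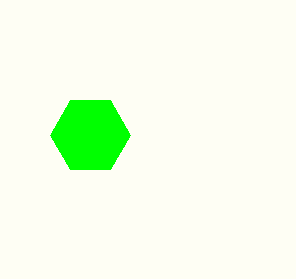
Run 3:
a = 90, b = 135, c = 40, col = 'lime'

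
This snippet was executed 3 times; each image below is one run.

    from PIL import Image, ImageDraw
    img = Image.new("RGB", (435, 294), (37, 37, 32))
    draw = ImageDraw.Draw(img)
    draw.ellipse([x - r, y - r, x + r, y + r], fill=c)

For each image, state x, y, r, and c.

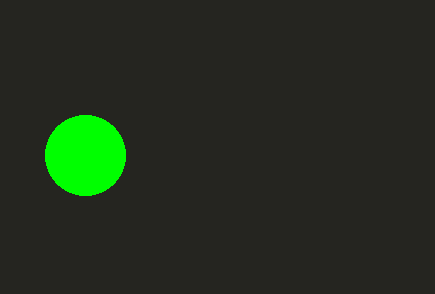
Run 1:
x = 85
y = 155
r = 40
c = 'lime'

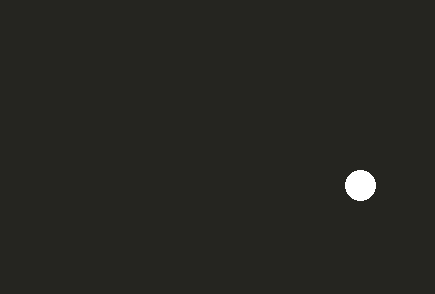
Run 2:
x = 360; y = 185; r = 15; c = 'white'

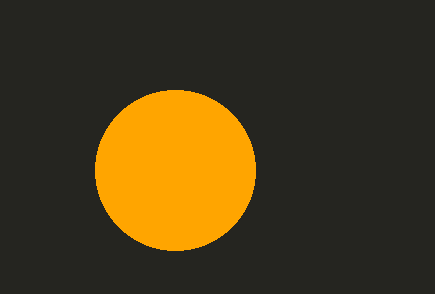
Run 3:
x = 175
y = 170
r = 80
c = 'orange'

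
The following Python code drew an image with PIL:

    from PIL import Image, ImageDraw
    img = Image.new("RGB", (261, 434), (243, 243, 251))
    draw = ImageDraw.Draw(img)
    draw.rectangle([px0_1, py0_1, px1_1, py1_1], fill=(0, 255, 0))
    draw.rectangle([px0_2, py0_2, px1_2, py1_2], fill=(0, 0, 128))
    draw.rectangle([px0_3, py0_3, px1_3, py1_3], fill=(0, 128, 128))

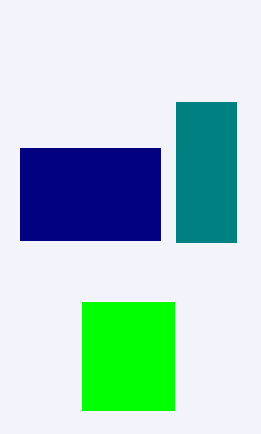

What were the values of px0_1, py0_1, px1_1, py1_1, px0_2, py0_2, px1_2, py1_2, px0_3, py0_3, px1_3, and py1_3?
px0_1 = 82, py0_1 = 302, px1_1 = 174, py1_1 = 410, px0_2 = 20, py0_2 = 148, px1_2 = 160, py1_2 = 240, px0_3 = 176, py0_3 = 102, px1_3 = 236, py1_3 = 242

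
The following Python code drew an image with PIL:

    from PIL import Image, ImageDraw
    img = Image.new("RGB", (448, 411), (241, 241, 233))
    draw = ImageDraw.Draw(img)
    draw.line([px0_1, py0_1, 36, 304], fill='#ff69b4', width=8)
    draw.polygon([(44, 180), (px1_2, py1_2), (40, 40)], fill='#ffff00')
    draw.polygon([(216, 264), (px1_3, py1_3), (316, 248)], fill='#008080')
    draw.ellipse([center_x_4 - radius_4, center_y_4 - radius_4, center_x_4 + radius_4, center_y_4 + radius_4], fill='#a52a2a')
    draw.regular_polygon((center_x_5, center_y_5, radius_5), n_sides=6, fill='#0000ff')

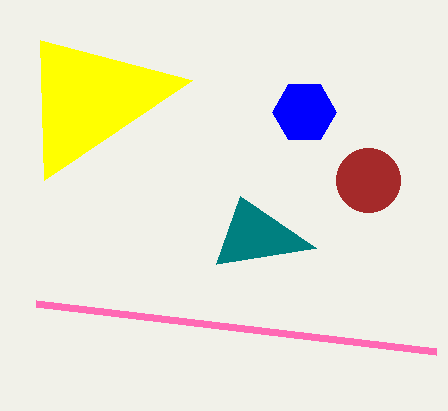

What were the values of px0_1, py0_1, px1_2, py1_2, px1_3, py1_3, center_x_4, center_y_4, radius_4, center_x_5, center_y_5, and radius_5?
px0_1 = 436; py0_1 = 352; px1_2 = 192; py1_2 = 80; px1_3 = 240; py1_3 = 196; center_x_4 = 368; center_y_4 = 180; radius_4 = 32; center_x_5 = 304; center_y_5 = 112; radius_5 = 32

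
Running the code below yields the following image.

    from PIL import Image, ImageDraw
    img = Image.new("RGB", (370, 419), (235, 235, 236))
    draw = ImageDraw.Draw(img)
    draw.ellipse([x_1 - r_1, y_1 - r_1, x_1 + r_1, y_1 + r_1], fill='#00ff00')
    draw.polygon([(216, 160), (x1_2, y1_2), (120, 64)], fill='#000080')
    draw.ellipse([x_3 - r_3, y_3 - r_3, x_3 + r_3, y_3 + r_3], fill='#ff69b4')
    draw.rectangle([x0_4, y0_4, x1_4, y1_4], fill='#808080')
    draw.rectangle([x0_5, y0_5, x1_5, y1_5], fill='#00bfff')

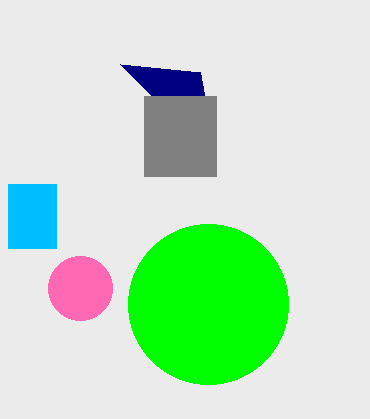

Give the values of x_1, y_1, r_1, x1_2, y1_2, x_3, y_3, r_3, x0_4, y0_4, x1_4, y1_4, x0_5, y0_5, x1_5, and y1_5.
x_1 = 208; y_1 = 304; r_1 = 80; x1_2 = 200; y1_2 = 72; x_3 = 80; y_3 = 288; r_3 = 32; x0_4 = 144; y0_4 = 96; x1_4 = 216; y1_4 = 176; x0_5 = 8; y0_5 = 184; x1_5 = 56; y1_5 = 248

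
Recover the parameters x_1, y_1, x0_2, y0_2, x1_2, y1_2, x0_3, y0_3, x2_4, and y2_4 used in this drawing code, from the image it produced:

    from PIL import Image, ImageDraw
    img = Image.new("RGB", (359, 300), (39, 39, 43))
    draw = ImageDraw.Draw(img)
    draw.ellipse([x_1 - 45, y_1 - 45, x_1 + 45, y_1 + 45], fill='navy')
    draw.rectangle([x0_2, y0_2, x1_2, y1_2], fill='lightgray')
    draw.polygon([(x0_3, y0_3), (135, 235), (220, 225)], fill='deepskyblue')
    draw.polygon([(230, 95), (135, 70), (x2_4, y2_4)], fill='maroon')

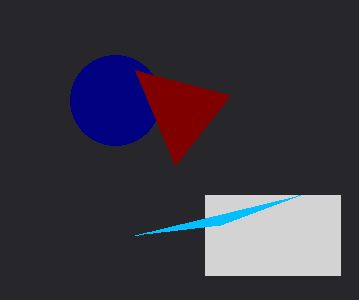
x_1 = 115, y_1 = 100, x0_2 = 205, y0_2 = 195, x1_2 = 340, y1_2 = 275, x0_3 = 300, y0_3 = 195, x2_4 = 175, y2_4 = 165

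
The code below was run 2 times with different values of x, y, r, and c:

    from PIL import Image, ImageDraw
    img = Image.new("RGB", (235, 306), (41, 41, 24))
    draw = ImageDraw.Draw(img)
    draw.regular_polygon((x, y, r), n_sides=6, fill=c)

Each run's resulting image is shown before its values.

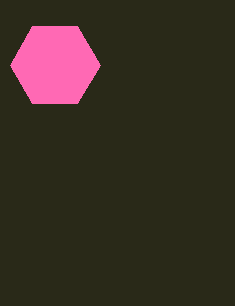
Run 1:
x = 55
y = 65
r = 45
c = 'hotpink'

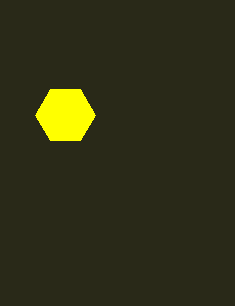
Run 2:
x = 65
y = 115
r = 30
c = 'yellow'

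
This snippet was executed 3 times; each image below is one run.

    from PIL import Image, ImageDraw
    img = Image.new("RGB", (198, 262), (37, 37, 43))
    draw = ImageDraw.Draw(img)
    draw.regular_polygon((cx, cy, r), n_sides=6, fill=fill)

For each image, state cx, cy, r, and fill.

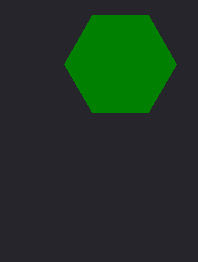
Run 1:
cx = 120; cy = 64; r = 56; fill = 'green'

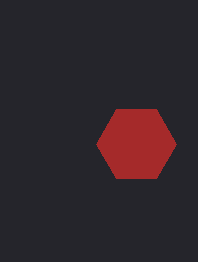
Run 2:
cx = 136, cy = 144, r = 40, fill = 'brown'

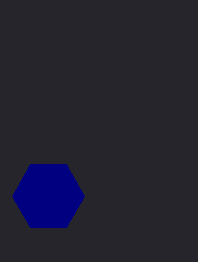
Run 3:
cx = 48
cy = 196
r = 36
fill = 'navy'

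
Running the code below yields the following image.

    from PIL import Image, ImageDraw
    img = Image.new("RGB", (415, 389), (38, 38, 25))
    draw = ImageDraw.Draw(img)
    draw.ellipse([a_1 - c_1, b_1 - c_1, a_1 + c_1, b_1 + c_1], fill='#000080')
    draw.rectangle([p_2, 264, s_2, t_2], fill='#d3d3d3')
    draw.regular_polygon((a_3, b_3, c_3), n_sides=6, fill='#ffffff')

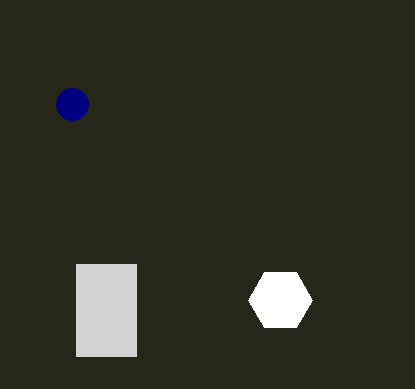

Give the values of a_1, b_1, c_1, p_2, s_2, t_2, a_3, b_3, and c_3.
a_1 = 72, b_1 = 104, c_1 = 16, p_2 = 76, s_2 = 136, t_2 = 356, a_3 = 280, b_3 = 300, c_3 = 32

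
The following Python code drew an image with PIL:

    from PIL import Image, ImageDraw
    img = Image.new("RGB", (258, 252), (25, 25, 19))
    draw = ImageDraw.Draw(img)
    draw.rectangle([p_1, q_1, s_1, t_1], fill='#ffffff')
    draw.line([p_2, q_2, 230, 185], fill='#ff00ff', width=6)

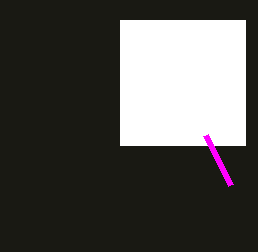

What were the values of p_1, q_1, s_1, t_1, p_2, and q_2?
p_1 = 120; q_1 = 20; s_1 = 245; t_1 = 145; p_2 = 205; q_2 = 135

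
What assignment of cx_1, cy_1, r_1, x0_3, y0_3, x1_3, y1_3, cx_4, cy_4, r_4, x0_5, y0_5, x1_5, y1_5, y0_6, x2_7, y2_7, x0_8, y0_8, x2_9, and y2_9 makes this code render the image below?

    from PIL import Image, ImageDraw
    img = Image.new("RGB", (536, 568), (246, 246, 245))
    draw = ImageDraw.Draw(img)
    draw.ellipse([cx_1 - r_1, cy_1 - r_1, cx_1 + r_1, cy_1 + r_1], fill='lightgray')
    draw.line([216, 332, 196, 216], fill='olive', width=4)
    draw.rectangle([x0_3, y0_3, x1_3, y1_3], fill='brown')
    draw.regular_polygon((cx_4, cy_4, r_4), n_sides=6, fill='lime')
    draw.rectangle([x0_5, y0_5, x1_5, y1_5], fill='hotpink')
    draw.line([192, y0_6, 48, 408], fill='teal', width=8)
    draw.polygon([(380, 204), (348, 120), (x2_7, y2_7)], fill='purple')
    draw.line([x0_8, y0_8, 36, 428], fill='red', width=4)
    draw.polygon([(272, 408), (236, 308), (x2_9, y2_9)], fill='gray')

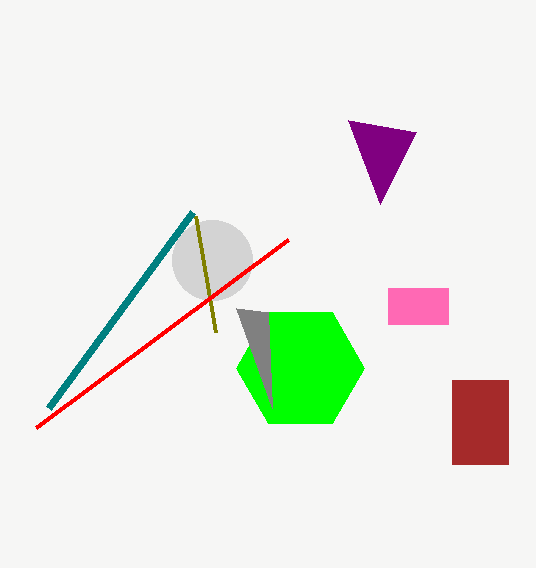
cx_1 = 212
cy_1 = 260
r_1 = 40
x0_3 = 452
y0_3 = 380
x1_3 = 508
y1_3 = 464
cx_4 = 300
cy_4 = 368
r_4 = 64
x0_5 = 388
y0_5 = 288
x1_5 = 448
y1_5 = 324
y0_6 = 212
x2_7 = 416
y2_7 = 132
x0_8 = 288
y0_8 = 240
x2_9 = 268
y2_9 = 312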